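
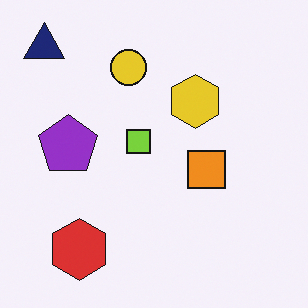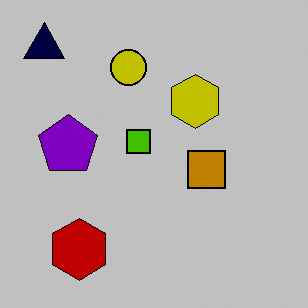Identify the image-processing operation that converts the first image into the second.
The second image is the first aggressively posterized.

Each flat color has snapped to a coarser quantized level — most visibly, the near-white background has dropped to a flat grey.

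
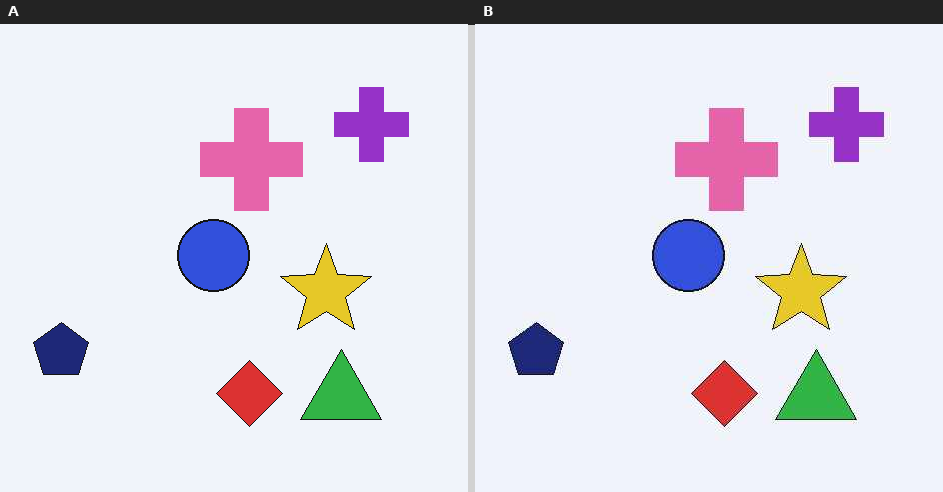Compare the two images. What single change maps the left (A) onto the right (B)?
The transformation is: JPEG-compressed with visible artifacts.

Blocky 8×8 compression artifacts appear around shape edges and the flat background shows ringing — characteristic JPEG degradation.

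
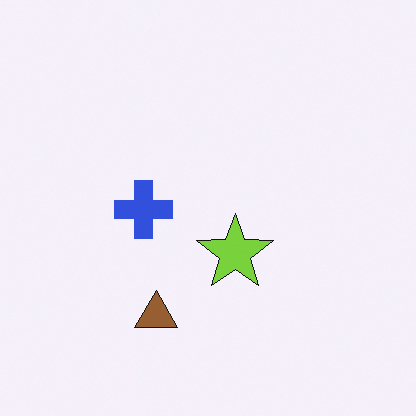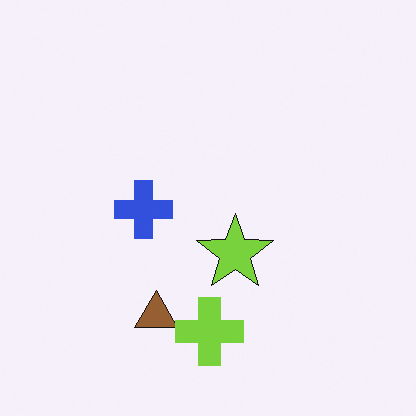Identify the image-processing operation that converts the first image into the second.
This is the original image overlaid with an additional lime cross.

A lime cross appears in the second image that is absent from the first.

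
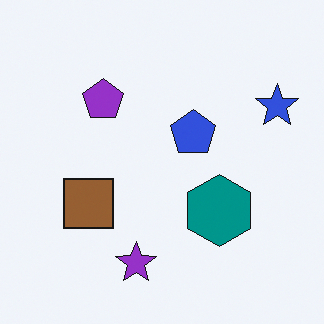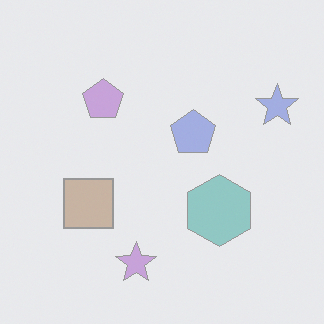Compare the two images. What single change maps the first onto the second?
Washed out (contrast reduced).

Tones are pushed toward mid-grey across the whole image — a global contrast change.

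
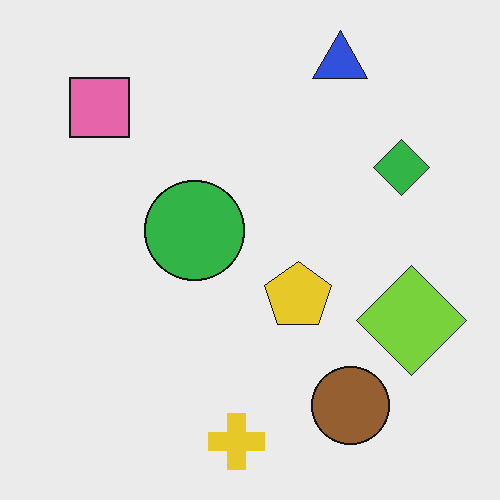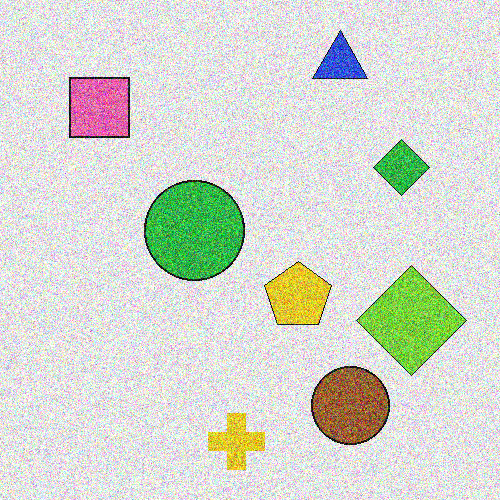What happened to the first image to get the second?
It was degraded with heavy additive noise.

Random speckle covers the whole image, including the flat background.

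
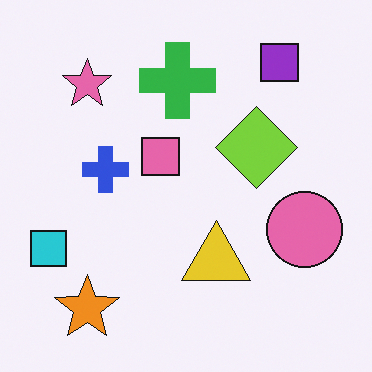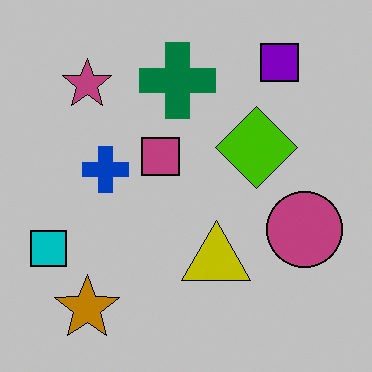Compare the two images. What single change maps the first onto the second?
The transformation is: aggressively posterized.

Each flat color has snapped to a coarser quantized level — most visibly, the near-white background has dropped to a flat grey.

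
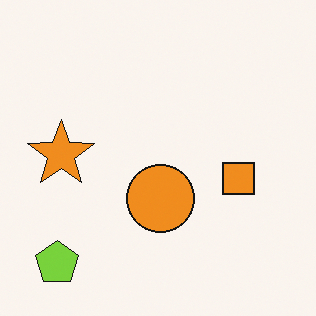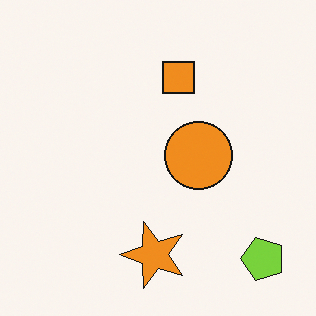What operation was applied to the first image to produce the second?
Rotated 90° counter-clockwise.

The lime pentagon sits in the bottom-left of the first image and the bottom-right of the second — consistent with a whole-image 90° counter-clockwise rotation.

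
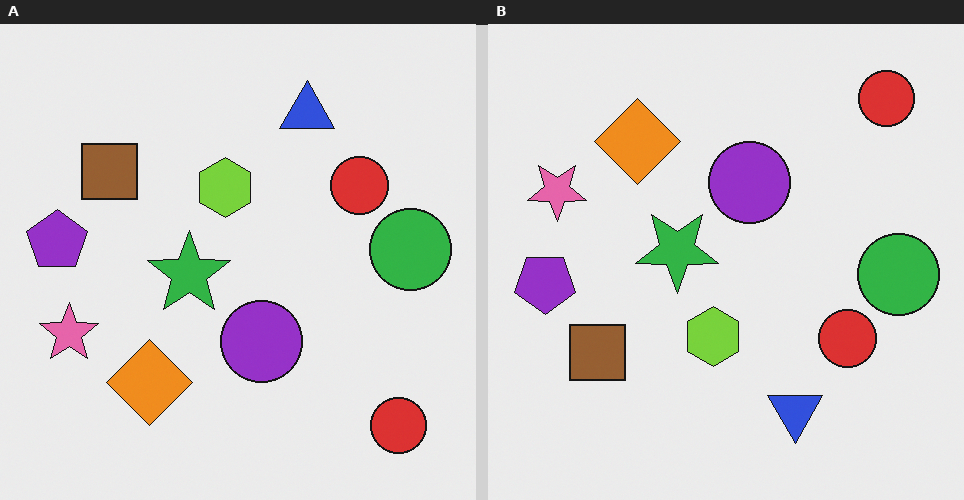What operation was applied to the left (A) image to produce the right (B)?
This is the original image flipped vertically (top ↔ bottom).

The blue triangle is in the top of the left (A) image and the bottom of the right (B) — shapes on opposite sides of the horizontal midline have swapped in a mirror flip.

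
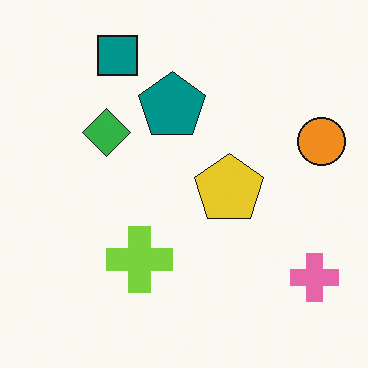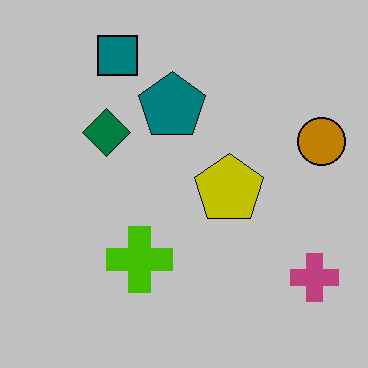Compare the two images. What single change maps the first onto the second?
Aggressively posterized.

Each flat color has snapped to a coarser quantized level — most visibly, the near-white background has dropped to a flat grey.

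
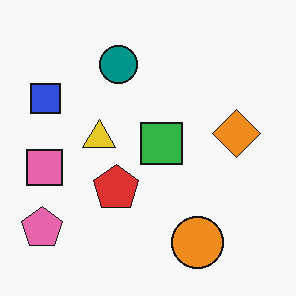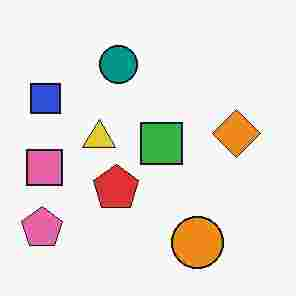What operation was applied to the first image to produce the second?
Degraded with heavy JPEG compression.

Blocky 8×8 compression artifacts appear around shape edges and the flat background shows ringing — characteristic JPEG degradation.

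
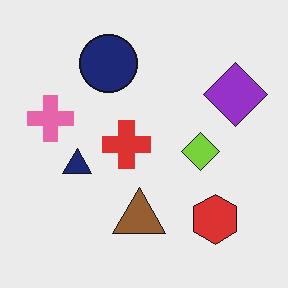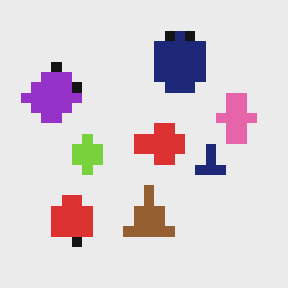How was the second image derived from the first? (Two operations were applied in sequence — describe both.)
Flipped horizontally (left ↔ right), then heavily pixelated into large blocks.

The pink cross is in the left of the first image and the right of the second — shapes on opposite sides of the vertical midline have swapped in a mirror flip. Shapes are reduced to large square blocks; fine edges and outlines are lost — a downscale-then-upscale (mosaic) effect.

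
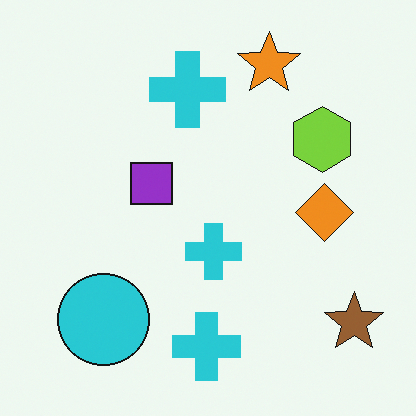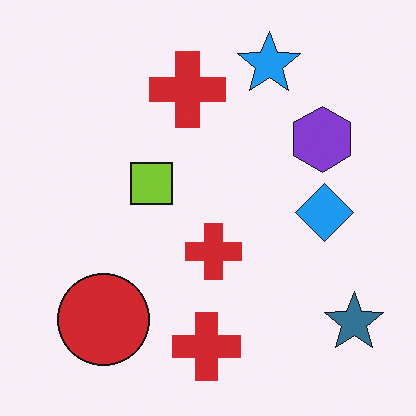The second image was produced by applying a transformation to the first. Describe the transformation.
This is the original image hue-shifted through roughly half the color wheel.

Every shape's color has rotated by the same amount around the hue wheel — a uniform hue shift.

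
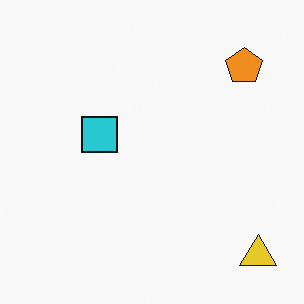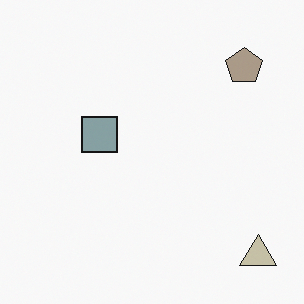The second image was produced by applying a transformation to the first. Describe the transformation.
The transformation is: heavily desaturated.

All colors are more muted and greyish — a global saturation change.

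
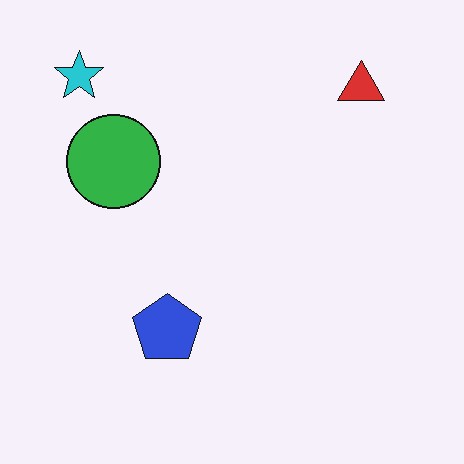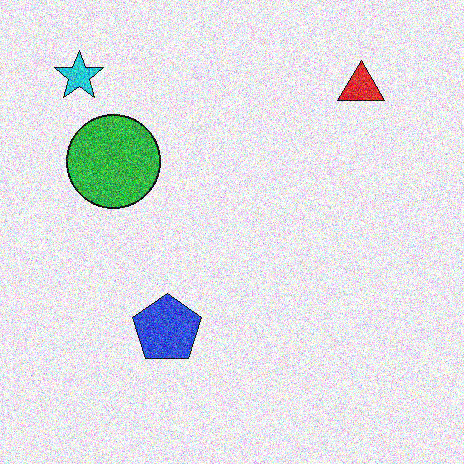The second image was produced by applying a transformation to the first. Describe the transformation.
The transformation is: degraded with strong gaussian noise.

Random speckle covers the whole image, including the flat background.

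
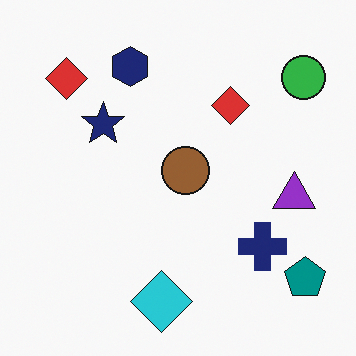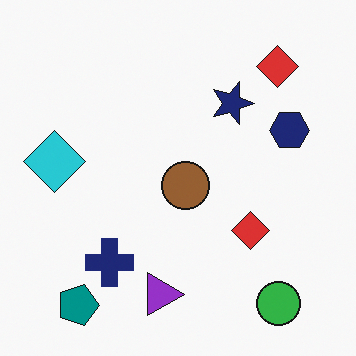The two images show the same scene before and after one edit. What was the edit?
Rotated 90° clockwise.

The teal pentagon sits in the bottom-right of the first image and the bottom-left of the second — consistent with a whole-image 90° clockwise rotation.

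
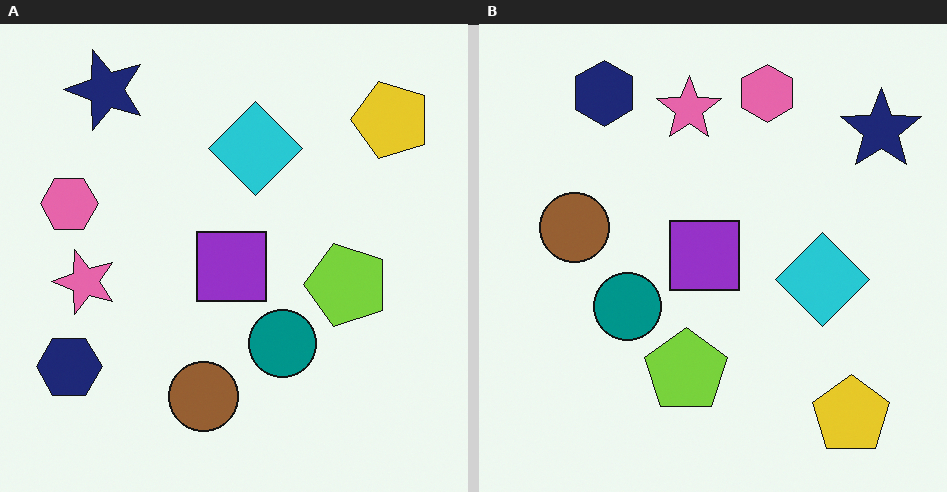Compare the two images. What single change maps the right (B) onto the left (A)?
It was rotated 90° counter-clockwise.

The navy star sits in the top-right of the right (B) image and the top-left of the left (A) — consistent with a whole-image 90° counter-clockwise rotation.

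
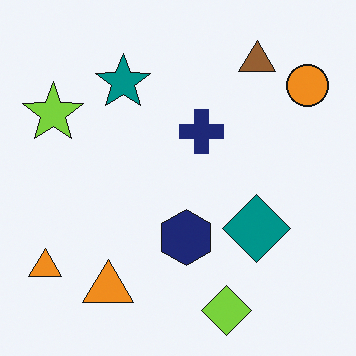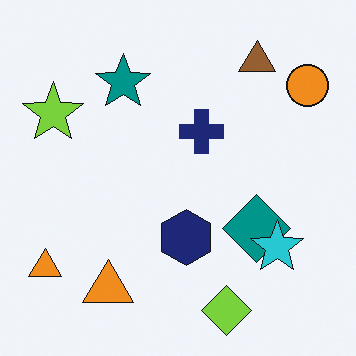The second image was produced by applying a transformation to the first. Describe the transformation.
The transformation is: overlaid with an additional cyan star.

A cyan star appears in the second image that is absent from the first.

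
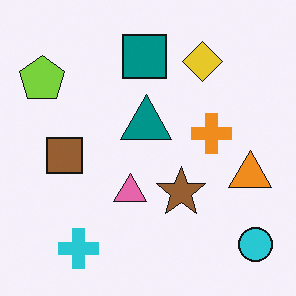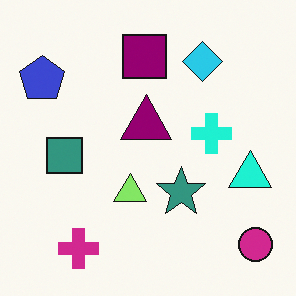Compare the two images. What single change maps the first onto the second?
The transformation is: hue-shifted noticeably.

Every shape's color has rotated by the same amount around the hue wheel — a uniform hue shift.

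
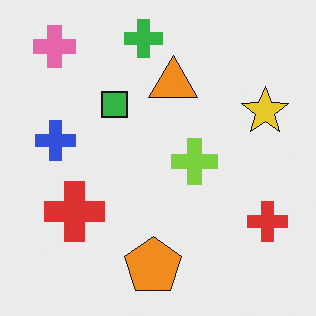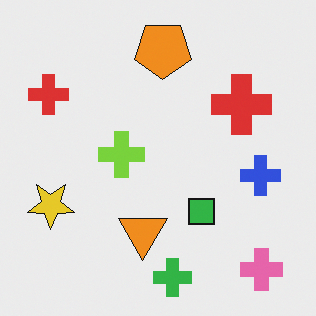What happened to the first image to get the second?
Rotated 180°.

The pink cross sits in the top-left of the first image and the bottom-right of the second — consistent with a whole-image 180° rotation.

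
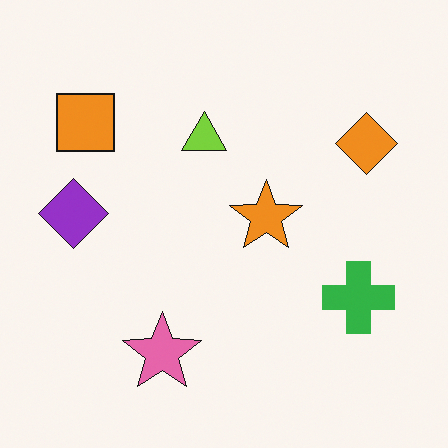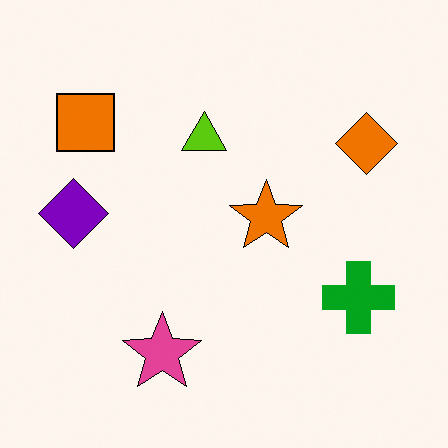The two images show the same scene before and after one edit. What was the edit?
The transformation is: given slightly increased contrast.

Tones are pushed away from mid-grey across the whole image — a global contrast change.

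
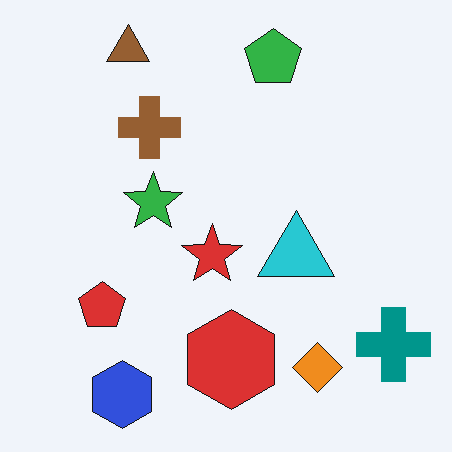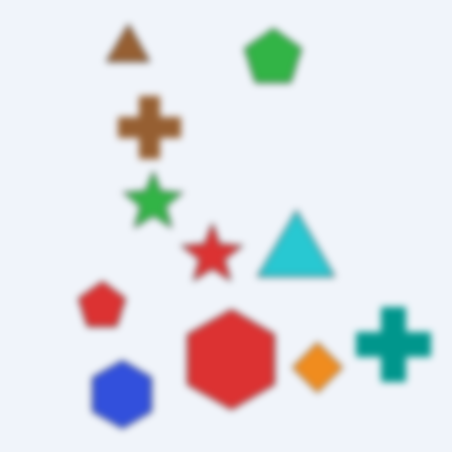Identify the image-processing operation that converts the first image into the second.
The second image is the first moderately blurred.

Shape edges and outlines are uniformly softened across the whole image.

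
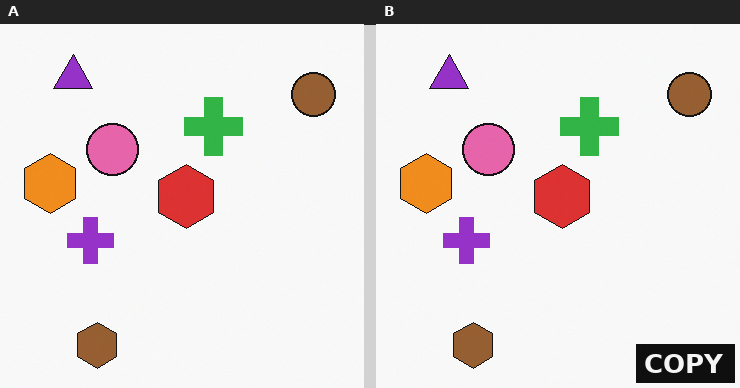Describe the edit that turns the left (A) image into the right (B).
This is the original image watermarked with the text "COPY" in the lower-right corner.

A dark label reading "COPY" appears in the lower-right corner.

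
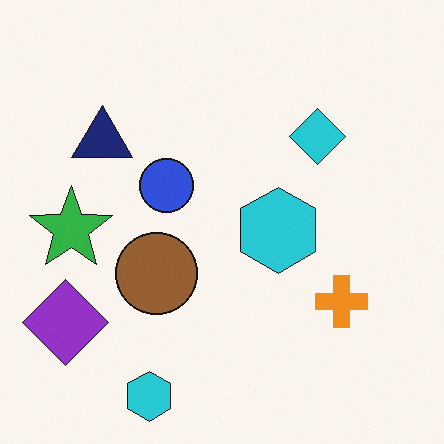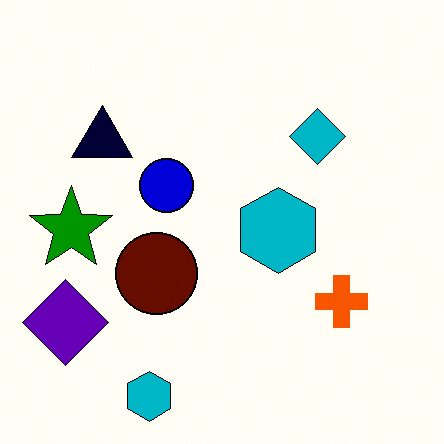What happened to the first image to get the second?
The image was boosted in contrast.

Tones are pushed away from mid-grey across the whole image — a global contrast change.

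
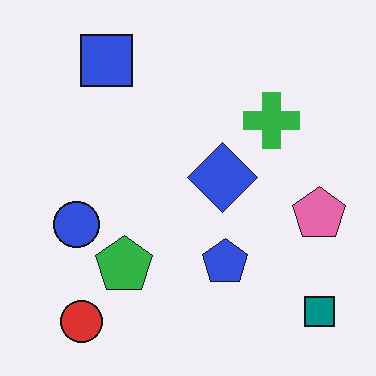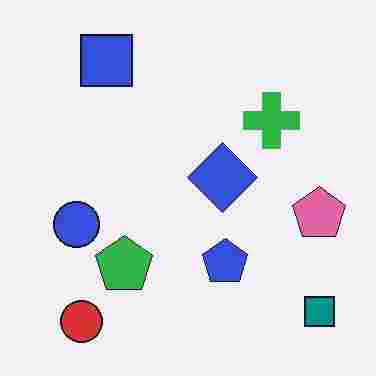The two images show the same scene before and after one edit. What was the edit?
It was degraded with heavy JPEG compression.

Blocky 8×8 compression artifacts appear around shape edges and the flat background shows ringing — characteristic JPEG degradation.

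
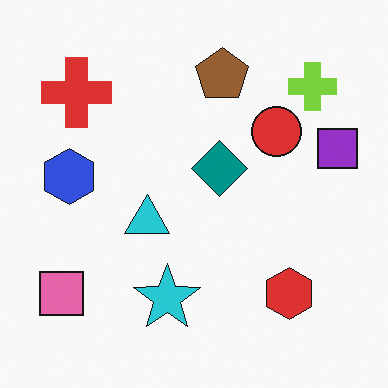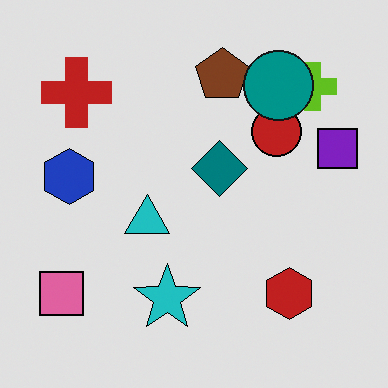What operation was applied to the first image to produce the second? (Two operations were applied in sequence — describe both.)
This is the original image posterized to a reduced palette, then overlaid with an additional teal circle.

Each flat color has snapped to a coarser quantized level — most visibly, the near-white background has dropped to a flat grey. A teal circle appears in the second image that is absent from the first.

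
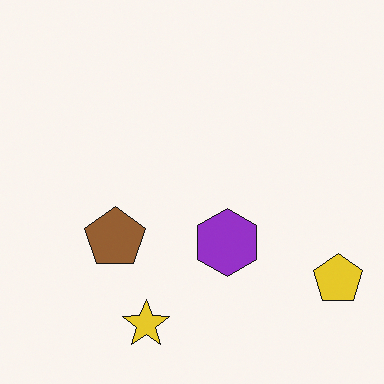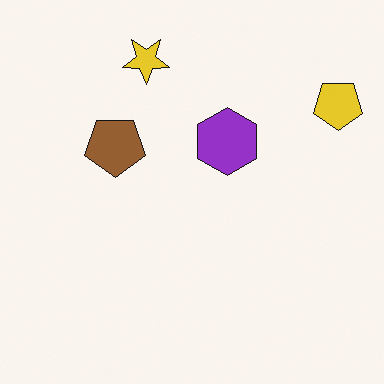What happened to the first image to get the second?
Flipped vertically (top ↔ bottom).

The yellow star is in the bottom of the first image and the top of the second — shapes on opposite sides of the horizontal midline have swapped in a mirror flip.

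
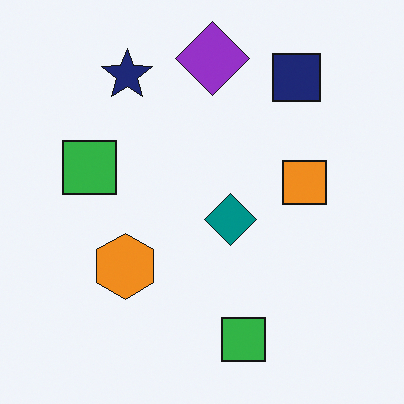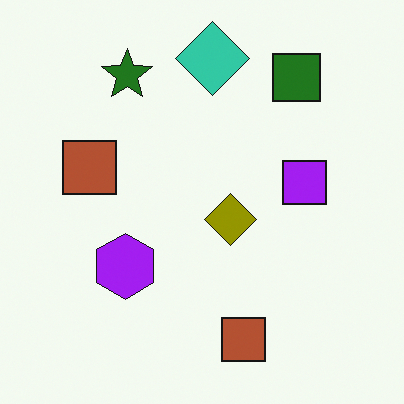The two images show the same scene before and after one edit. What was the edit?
It was hue-shifted by a large amount.

Every shape's color has rotated by the same amount around the hue wheel — a uniform hue shift.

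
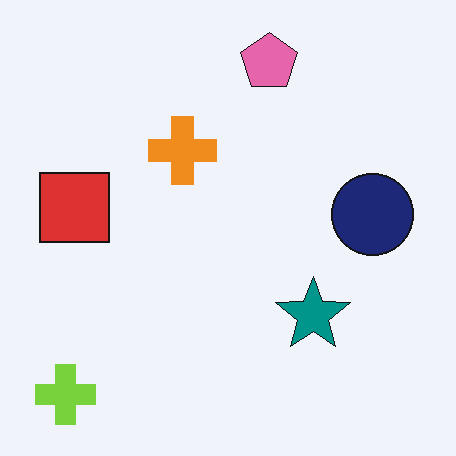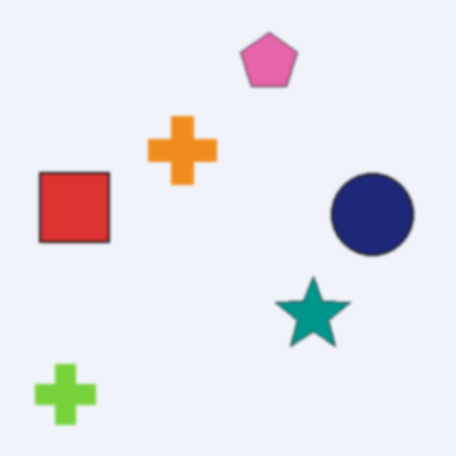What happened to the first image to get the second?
Slightly softened.

Shape edges and outlines are uniformly softened across the whole image.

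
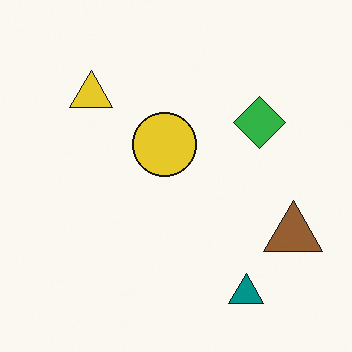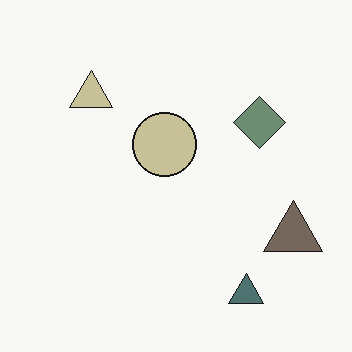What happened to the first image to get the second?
The second image is the first made much more muted (saturation change).

All colors are more muted and greyish — a global saturation change.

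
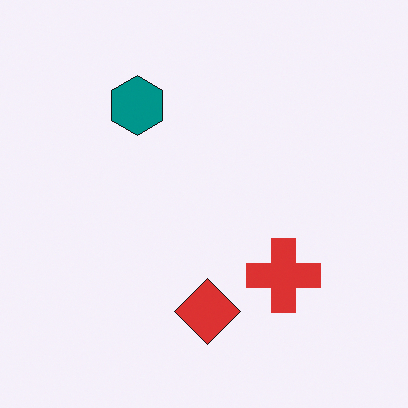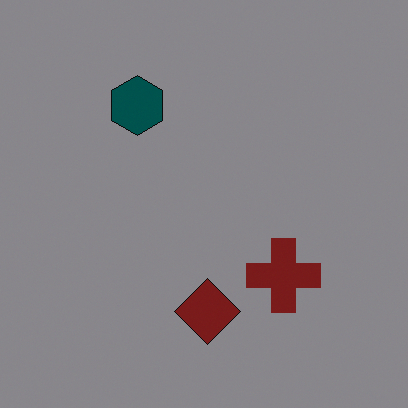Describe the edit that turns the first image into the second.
The transformation is: substantially darkened.

Every pixel — background and shapes alike — is uniformly darkened.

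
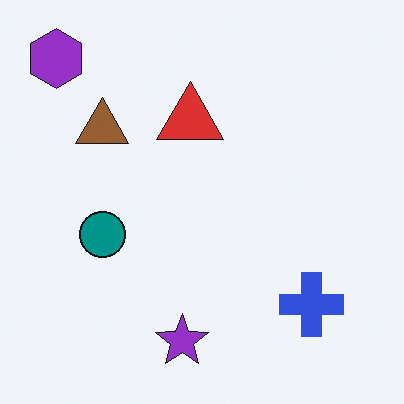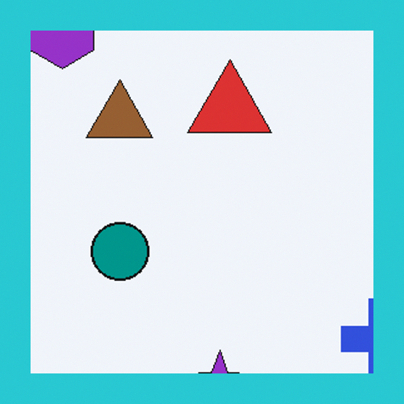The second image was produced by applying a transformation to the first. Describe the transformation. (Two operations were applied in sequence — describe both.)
The image was cropped to a modestly smaller region and rescaled, then framed with a cyan border.

The visible shapes are larger and the field of view is narrower; shapes near the original edges may be partly or wholly outside the frame — a crop-and-rescale. A solid cyan frame runs around the edge of the second image, with the content slightly shrunk inside it.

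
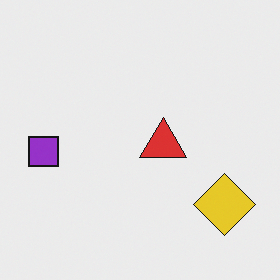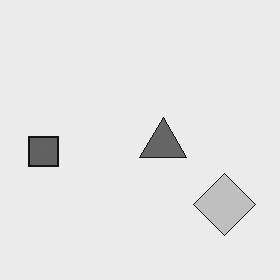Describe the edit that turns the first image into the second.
The image was converted to grayscale.

All color is removed — every shape is now a shade of grey.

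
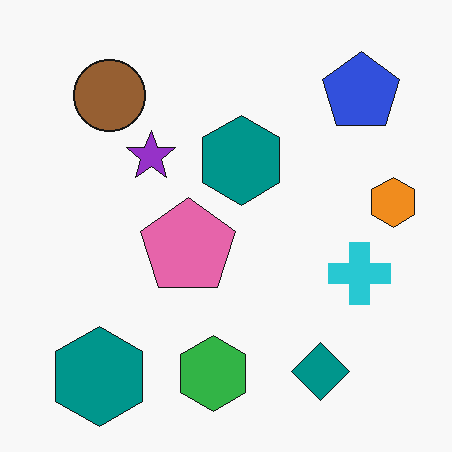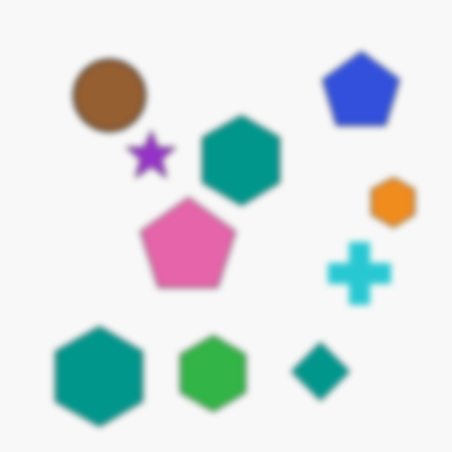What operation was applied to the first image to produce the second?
The image was noticeably gaussian-blurred.

Shape edges and outlines are uniformly softened across the whole image.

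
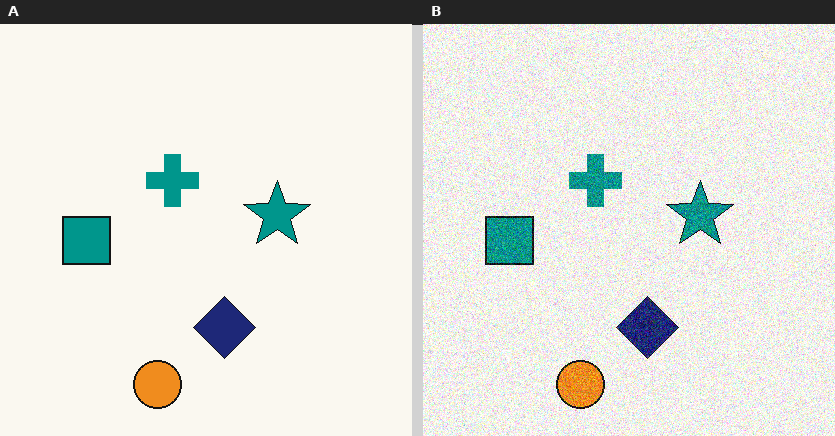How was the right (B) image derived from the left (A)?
Degraded with a thick layer of grain.

Random speckle covers the whole image, including the flat background.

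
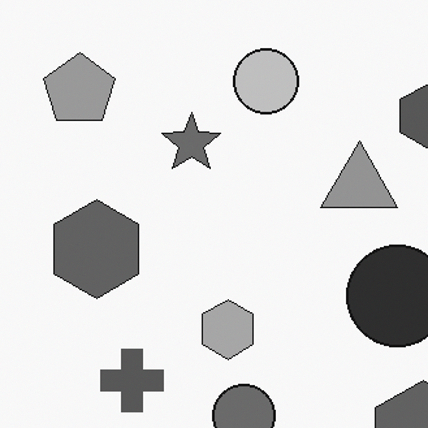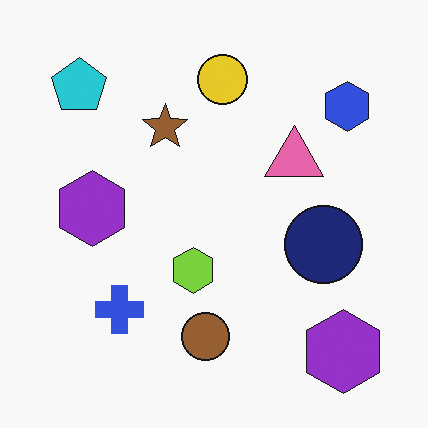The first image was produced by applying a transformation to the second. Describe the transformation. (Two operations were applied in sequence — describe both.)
The transformation is: converted to grayscale, then cropped slightly and scaled back up.

All color is removed — every shape is now a shade of grey. The visible shapes are larger and the field of view is narrower; shapes near the original edges may be partly or wholly outside the frame — a crop-and-rescale.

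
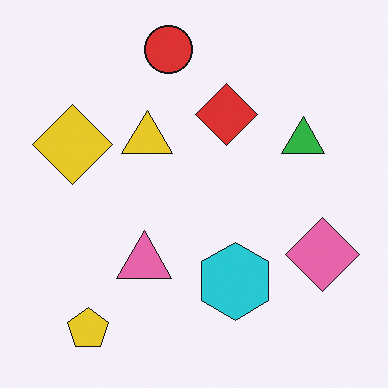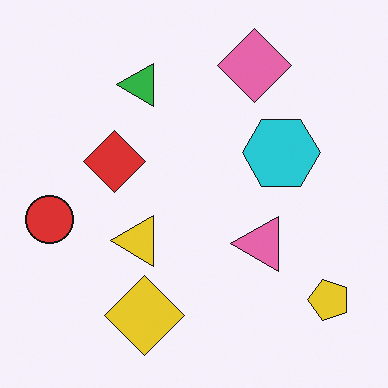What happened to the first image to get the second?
This is the original image rotated 90° counter-clockwise.

The yellow pentagon sits in the bottom-left of the first image and the bottom-right of the second — consistent with a whole-image 90° counter-clockwise rotation.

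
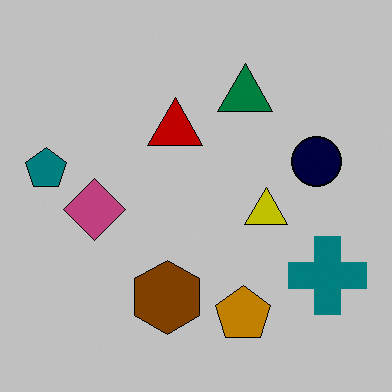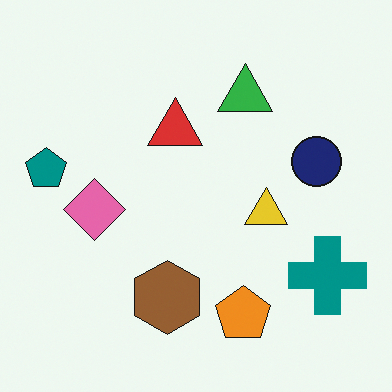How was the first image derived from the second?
It was heavily posterized to just a handful of flat colors.

Each flat color has snapped to a coarser quantized level — most visibly, the near-white background has dropped to a flat grey.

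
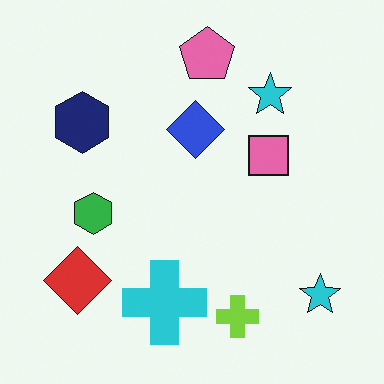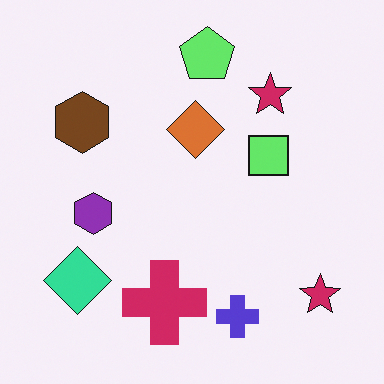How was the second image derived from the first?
Hue-shifted by a moderate amount.

Every shape's color has rotated by the same amount around the hue wheel — a uniform hue shift.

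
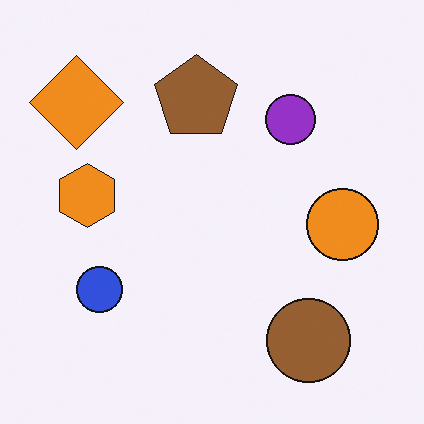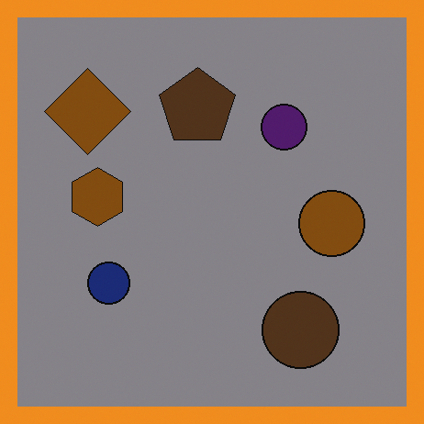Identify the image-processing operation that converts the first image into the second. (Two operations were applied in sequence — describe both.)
It was noticeably darkened, then framed with a orange border.

Every pixel — background and shapes alike — is uniformly darkened. A solid orange frame runs around the edge of the second image, with the content slightly shrunk inside it.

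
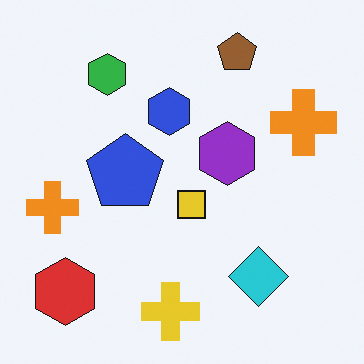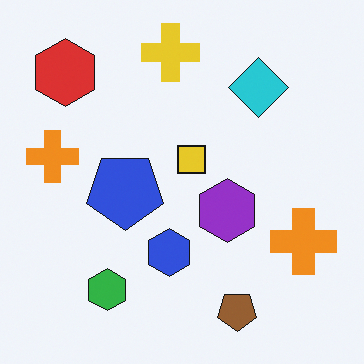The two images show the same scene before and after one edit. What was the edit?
It was flipped vertically (top ↔ bottom).

The brown pentagon is in the top of the first image and the bottom of the second — shapes on opposite sides of the horizontal midline have swapped in a mirror flip.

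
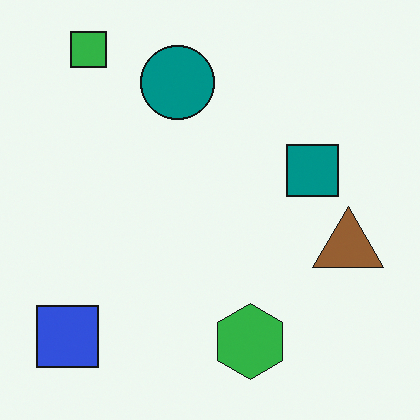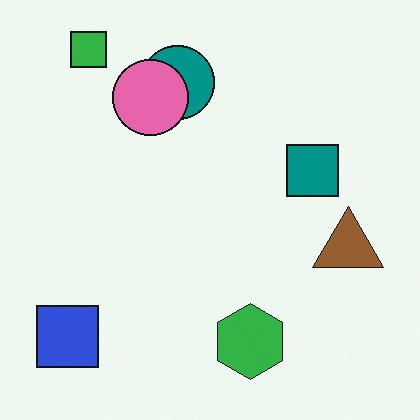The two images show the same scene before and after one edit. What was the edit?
Overlaid with an additional pink circle.

A pink circle appears in the second image that is absent from the first.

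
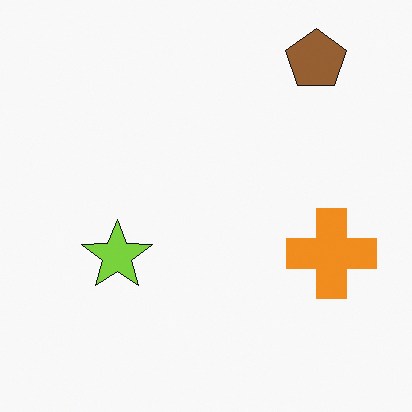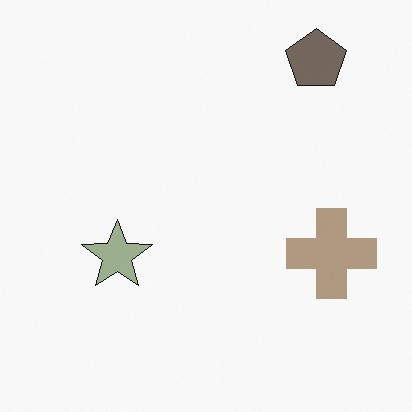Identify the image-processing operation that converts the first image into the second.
Made much more muted (saturation change).

All colors are more muted and greyish — a global saturation change.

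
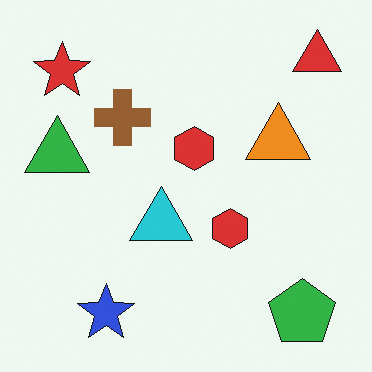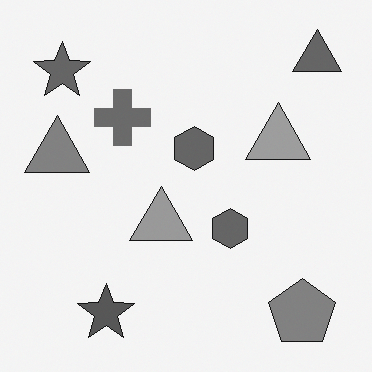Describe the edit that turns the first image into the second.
Converted to grayscale.

All color is removed — every shape is now a shade of grey.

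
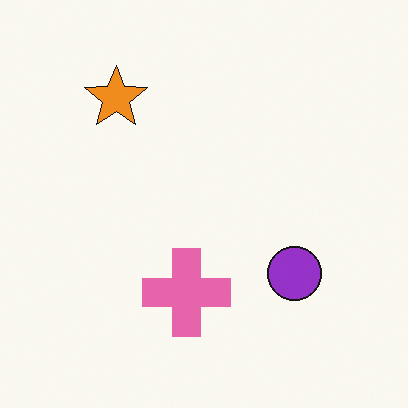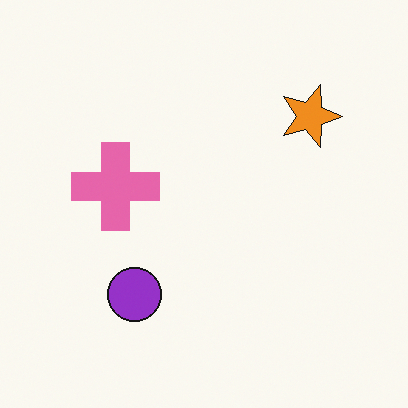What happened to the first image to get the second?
This is the original image rotated 90° clockwise.

The orange star sits in the top-left of the first image and the top-right of the second — consistent with a whole-image 90° clockwise rotation.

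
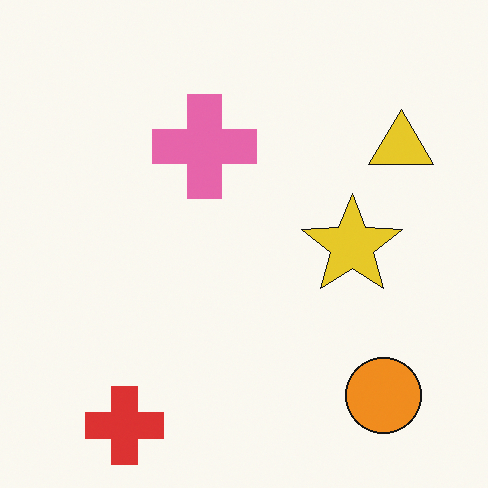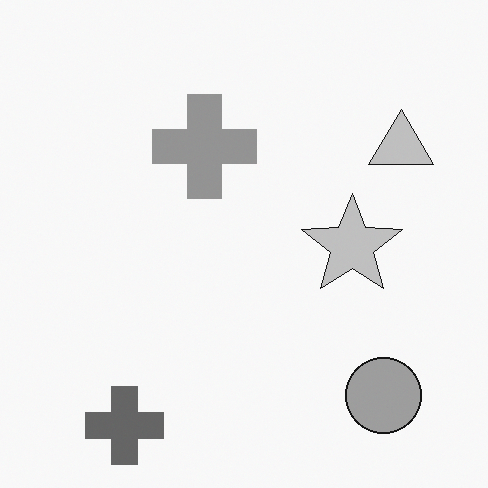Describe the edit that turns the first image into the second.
The transformation is: converted to grayscale.

All color is removed — every shape is now a shade of grey.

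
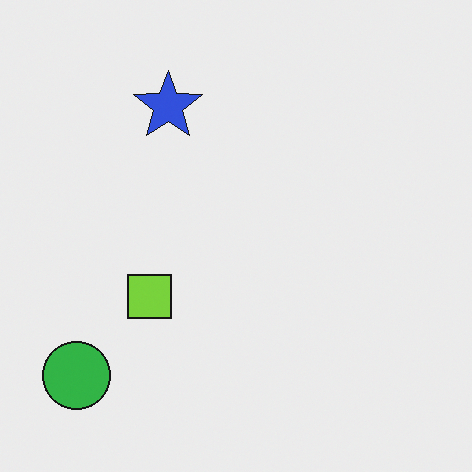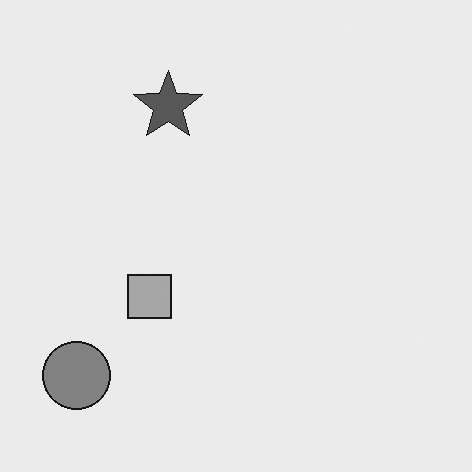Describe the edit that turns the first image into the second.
This is the original image converted to grayscale.

All color is removed — every shape is now a shade of grey.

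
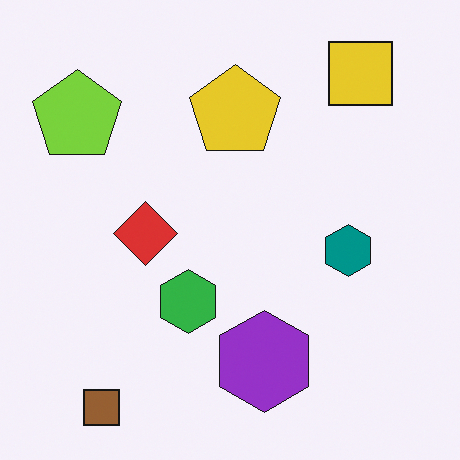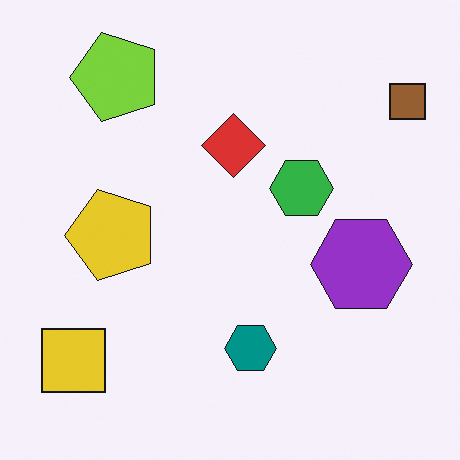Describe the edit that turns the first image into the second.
It was transposed (reflected across the top-left ↔ bottom-right diagonal).

Shapes have swapped their row and column positions — what was in the top-right is now in the bottom-left — a diagonal reflection.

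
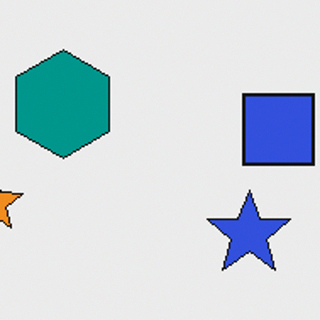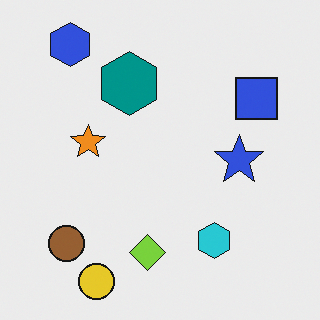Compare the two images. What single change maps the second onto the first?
This is the original image cropped tightly and scaled back up.

The visible shapes are larger and the field of view is narrower; shapes near the original edges may be partly or wholly outside the frame — a crop-and-rescale.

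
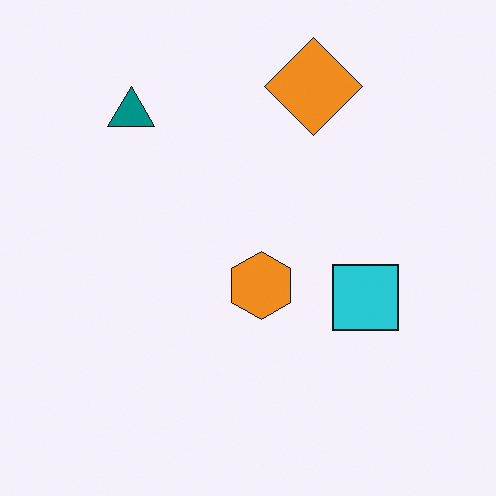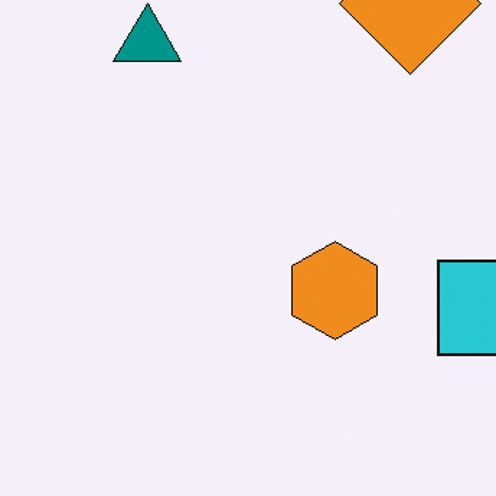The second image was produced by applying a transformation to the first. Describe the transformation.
The transformation is: cropped slightly and scaled back up.

The visible shapes are larger and the field of view is narrower; shapes near the original edges may be partly or wholly outside the frame — a crop-and-rescale.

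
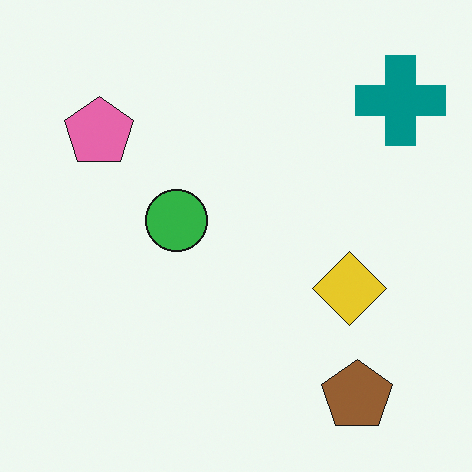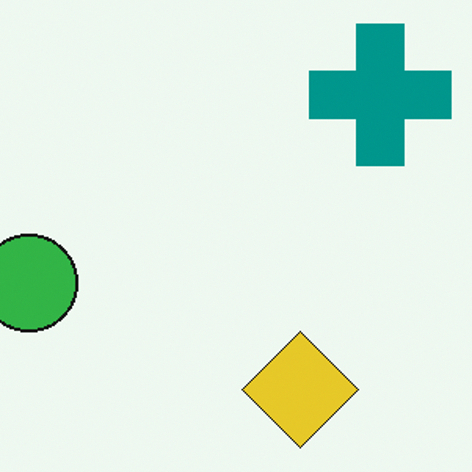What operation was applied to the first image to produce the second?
It was cropped slightly and scaled back up.

The visible shapes are larger and the field of view is narrower; shapes near the original edges may be partly or wholly outside the frame — a crop-and-rescale.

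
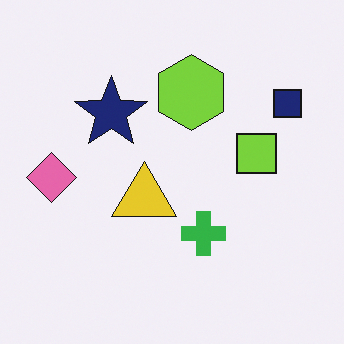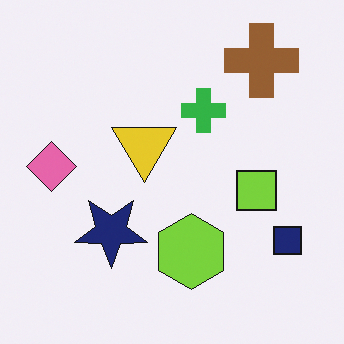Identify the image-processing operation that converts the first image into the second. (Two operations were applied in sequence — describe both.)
Flipped vertically (top ↔ bottom), then overlaid with an additional brown cross.

The lime hexagon is in the top of the first image and the bottom of the second — shapes on opposite sides of the horizontal midline have swapped in a mirror flip. A brown cross appears in the second image that is absent from the first.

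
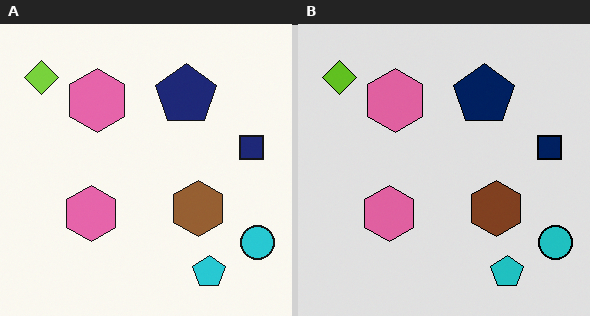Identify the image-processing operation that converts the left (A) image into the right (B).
This is the original image moderately posterized.

Each flat color has snapped to a coarser quantized level — most visibly, the near-white background has dropped to a flat grey.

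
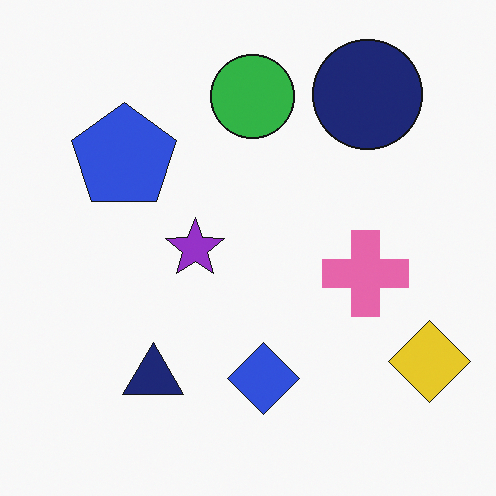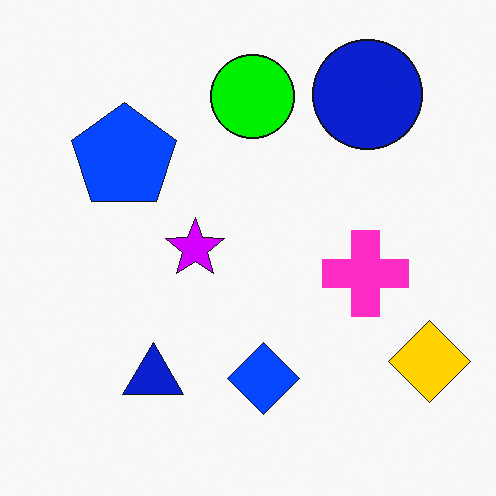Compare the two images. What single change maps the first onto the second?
This is the original image heavily oversaturated.

All colors are more vivid — a global saturation change.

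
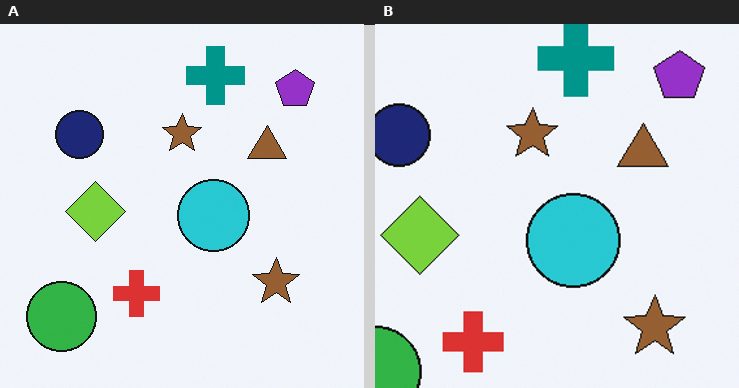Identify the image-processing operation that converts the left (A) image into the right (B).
The transformation is: cropped slightly and scaled back up.

The visible shapes are larger and the field of view is narrower; shapes near the original edges may be partly or wholly outside the frame — a crop-and-rescale.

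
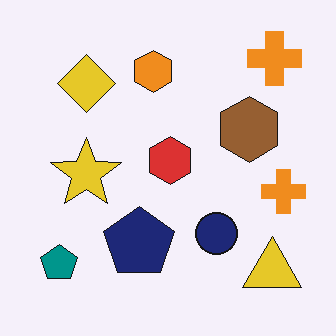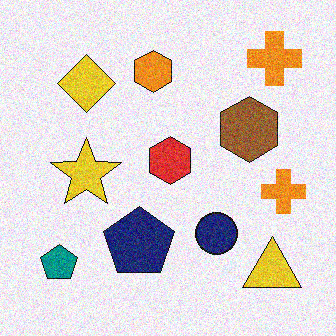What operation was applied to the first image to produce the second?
The transformation is: degraded with moderate additive noise.

Random speckle covers the whole image, including the flat background.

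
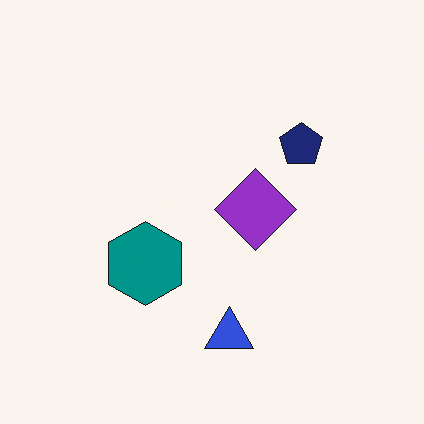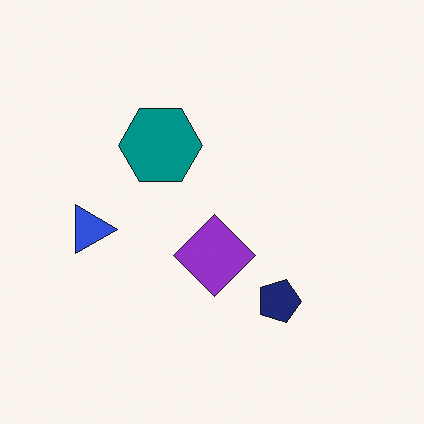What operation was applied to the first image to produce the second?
This is the original image rotated 90° clockwise.

The blue triangle sits in the bottom of the first image and the left of the second — consistent with a whole-image 90° clockwise rotation.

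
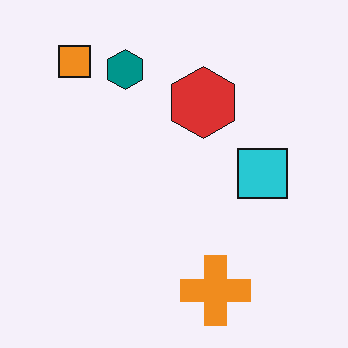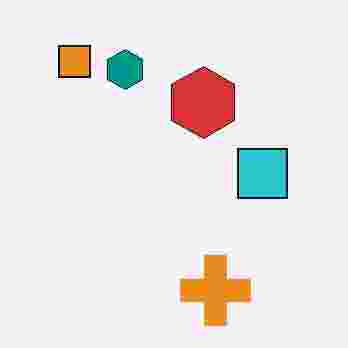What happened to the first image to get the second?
This is the original image degraded with heavy JPEG compression.

Blocky 8×8 compression artifacts appear around shape edges and the flat background shows ringing — characteristic JPEG degradation.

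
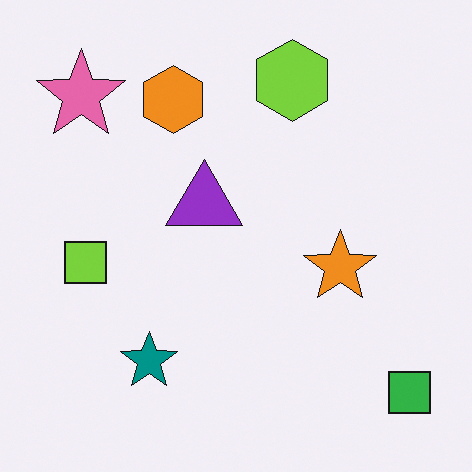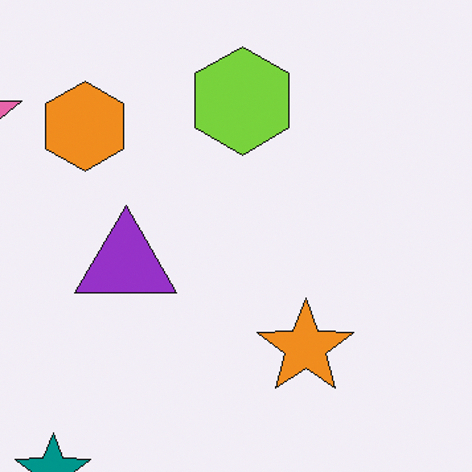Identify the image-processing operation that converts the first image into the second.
The second image is the first cropped slightly and scaled back up.

The visible shapes are larger and the field of view is narrower; shapes near the original edges may be partly or wholly outside the frame — a crop-and-rescale.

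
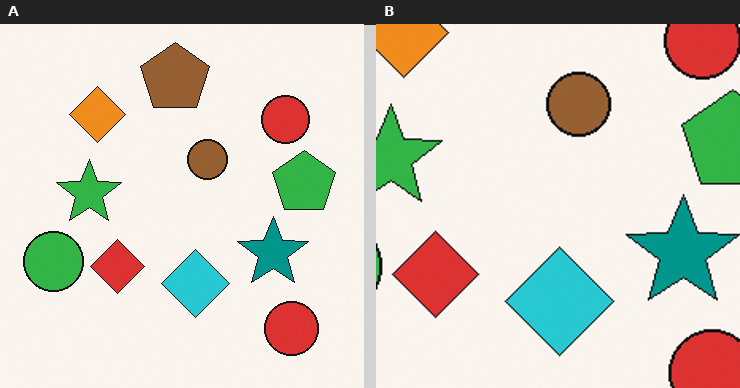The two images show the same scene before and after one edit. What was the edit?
The transformation is: cropped slightly and scaled back up.

The visible shapes are larger and the field of view is narrower; shapes near the original edges may be partly or wholly outside the frame — a crop-and-rescale.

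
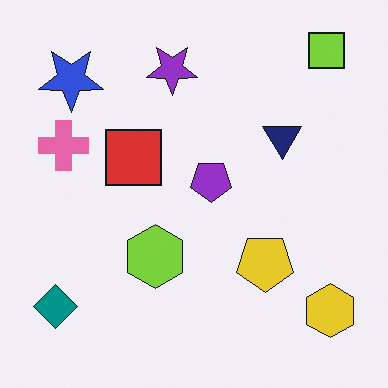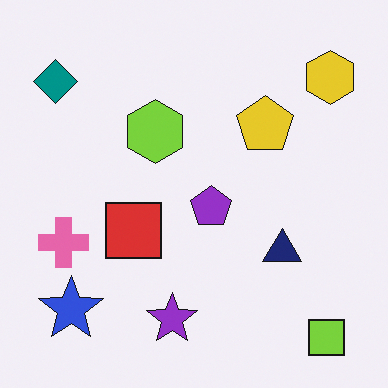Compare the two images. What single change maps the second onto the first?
This is the original image flipped vertically (top ↔ bottom).

The lime square is in the bottom-right of the second image and the top-right of the first — shapes on opposite sides of the horizontal midline have swapped in a mirror flip.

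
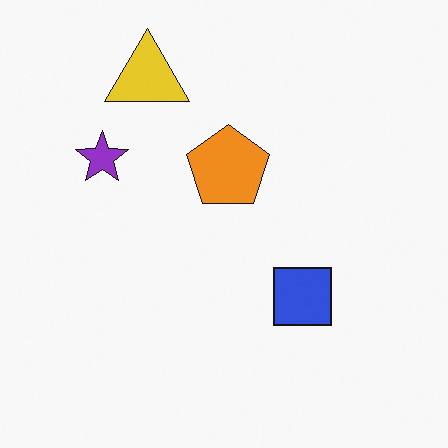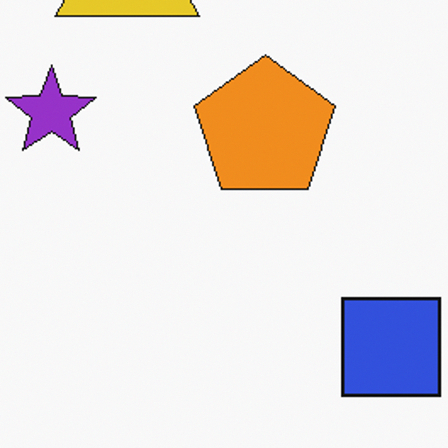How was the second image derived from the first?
It was cropped to a noticeably smaller region and rescaled.

The visible shapes are larger and the field of view is narrower; shapes near the original edges may be partly or wholly outside the frame — a crop-and-rescale.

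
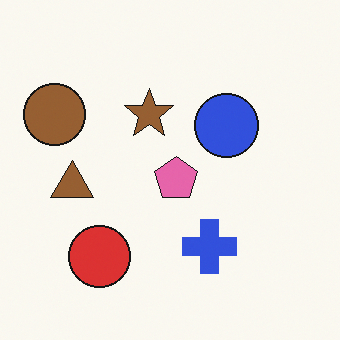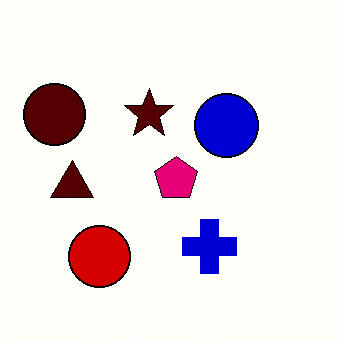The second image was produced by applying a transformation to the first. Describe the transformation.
The second image is the first given much higher contrast.

Tones are pushed away from mid-grey across the whole image — a global contrast change.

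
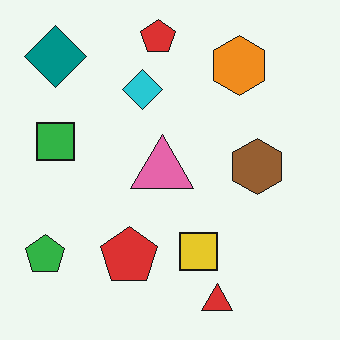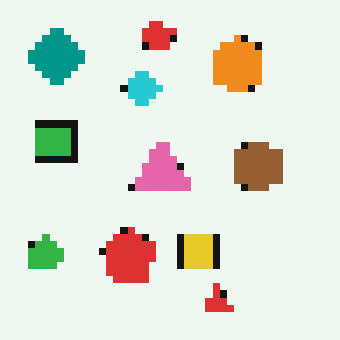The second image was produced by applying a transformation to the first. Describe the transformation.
Pixelated into visible square blocks.

Shapes are reduced to large square blocks; fine edges and outlines are lost — a downscale-then-upscale (mosaic) effect.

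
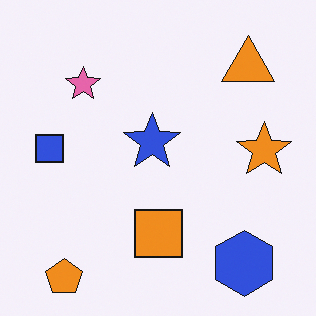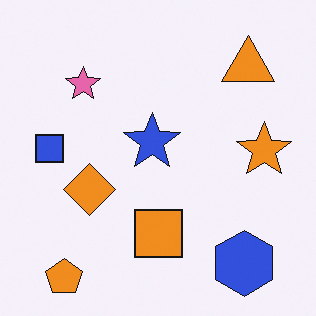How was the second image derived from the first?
The image was overlaid with an additional orange diamond.

An orange diamond appears in the second image that is absent from the first.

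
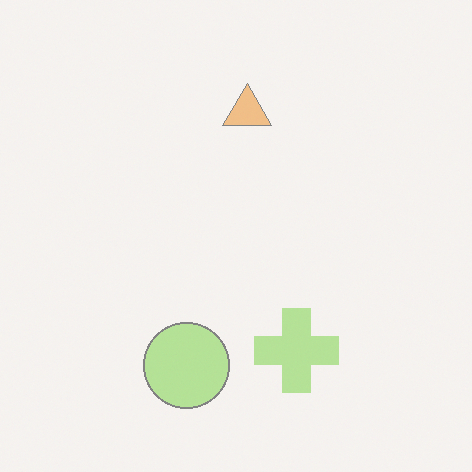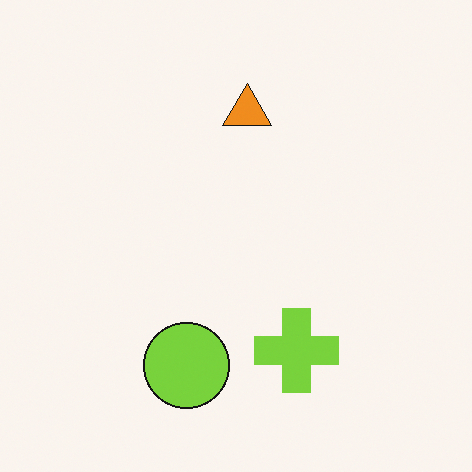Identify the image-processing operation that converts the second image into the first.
Washed out (contrast reduced).

Tones are pushed toward mid-grey across the whole image — a global contrast change.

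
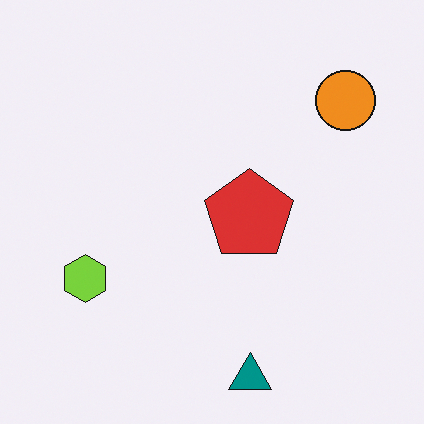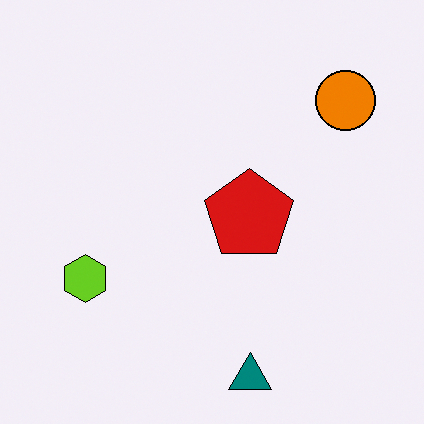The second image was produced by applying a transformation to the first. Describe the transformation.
The second image is the first given slightly increased contrast.

Tones are pushed away from mid-grey across the whole image — a global contrast change.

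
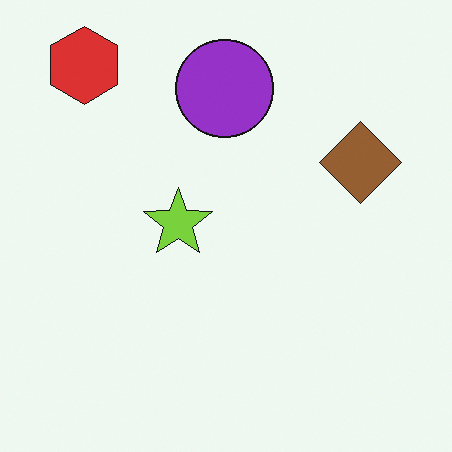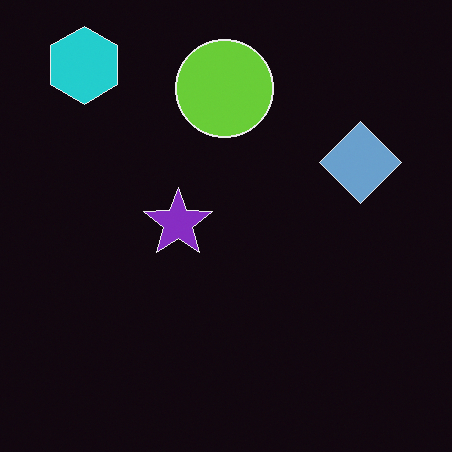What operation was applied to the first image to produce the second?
This is the original image color-inverted (negative).

The light background has become dark and every shape's color is its complement — a photographic negative.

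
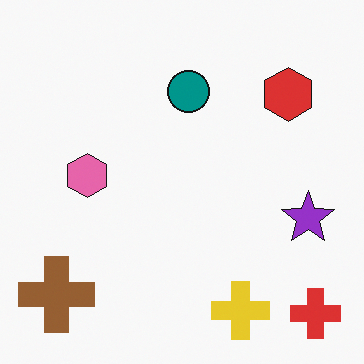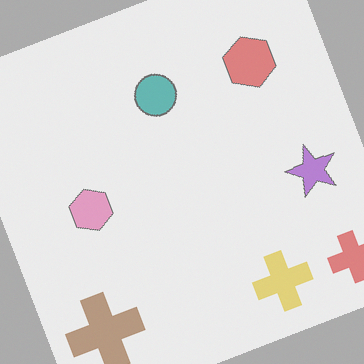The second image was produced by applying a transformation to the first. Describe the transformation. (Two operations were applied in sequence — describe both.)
It was rotated counter-clockwise by a moderate amount, then washed out (contrast reduced).

Every shape is tilted by the same angle and the image corners show triangular fill wedges — a whole-image rotation by a non-right angle. Tones are pushed toward mid-grey across the whole image — a global contrast change.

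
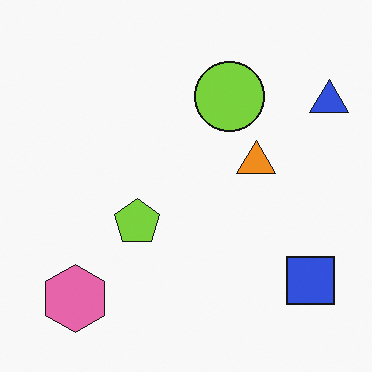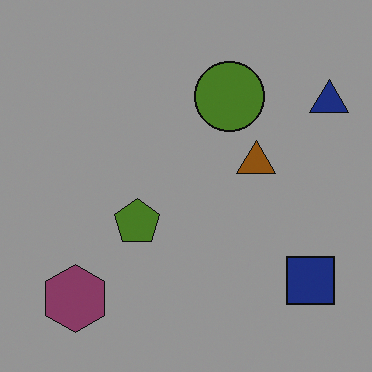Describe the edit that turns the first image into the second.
This is the original image substantially darkened.

Every pixel — background and shapes alike — is uniformly darkened.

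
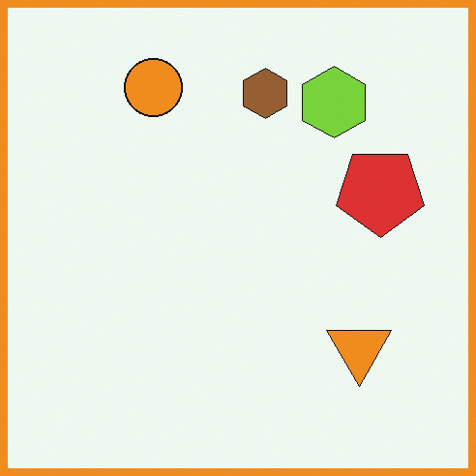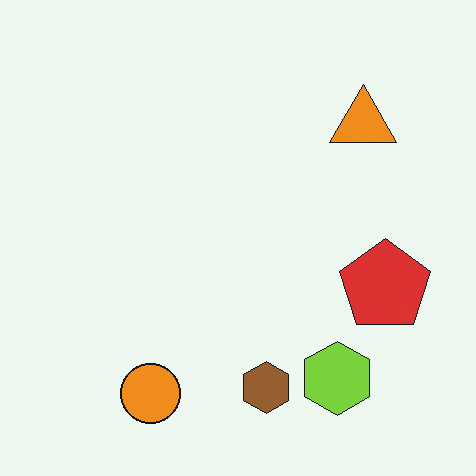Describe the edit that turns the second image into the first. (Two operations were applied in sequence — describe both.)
Flipped vertically (top ↔ bottom), then framed with a orange border.

The orange circle is in the bottom-left of the second image and the top-left of the first — shapes on opposite sides of the horizontal midline have swapped in a mirror flip. A solid orange frame runs around the edge of the first image, with the content slightly shrunk inside it.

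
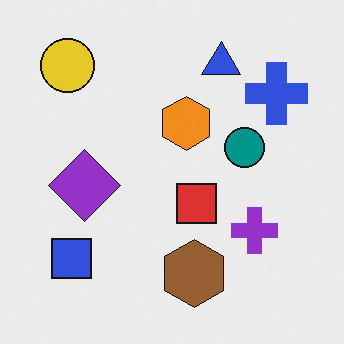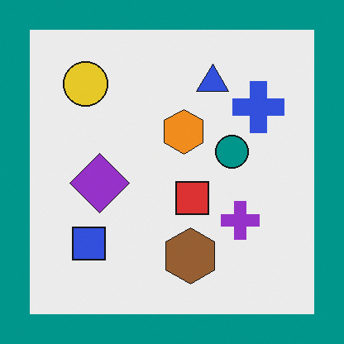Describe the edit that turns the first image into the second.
It was framed with a teal border.

A solid teal frame runs around the edge of the second image, with the content slightly shrunk inside it.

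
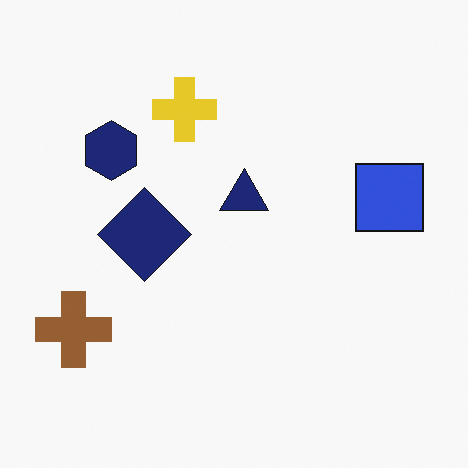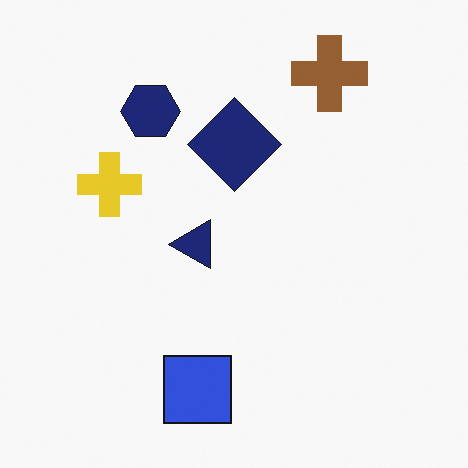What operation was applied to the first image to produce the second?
The image was transposed (reflected across the top-left ↔ bottom-right diagonal).

Shapes have swapped their row and column positions — what was in the top-right is now in the bottom-left — a diagonal reflection.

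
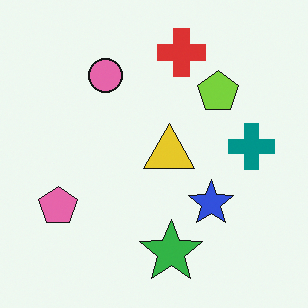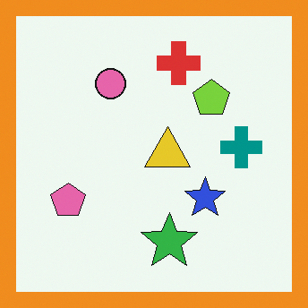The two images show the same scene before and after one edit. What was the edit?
Framed with a orange border.

A solid orange frame runs around the edge of the second image, with the content slightly shrunk inside it.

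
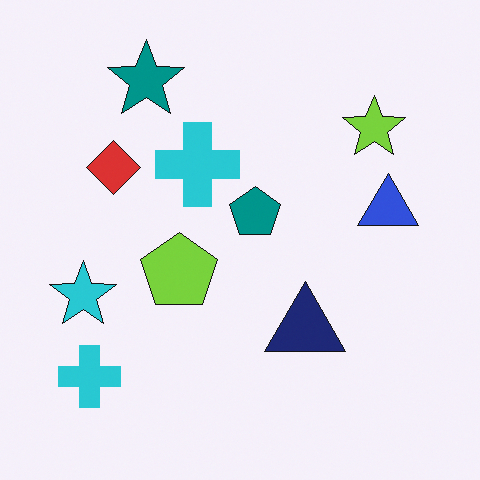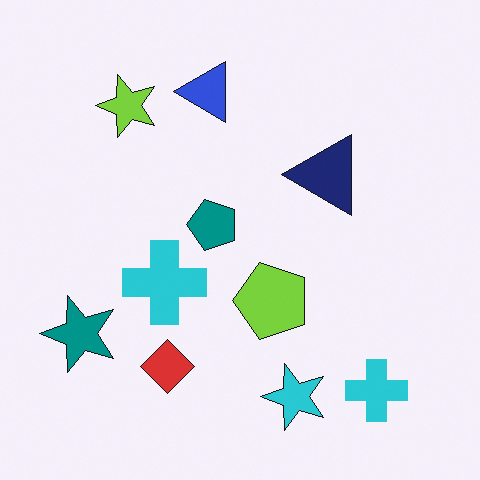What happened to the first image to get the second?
Rotated 90° counter-clockwise.

The teal star sits in the top-left of the first image and the bottom-left of the second — consistent with a whole-image 90° counter-clockwise rotation.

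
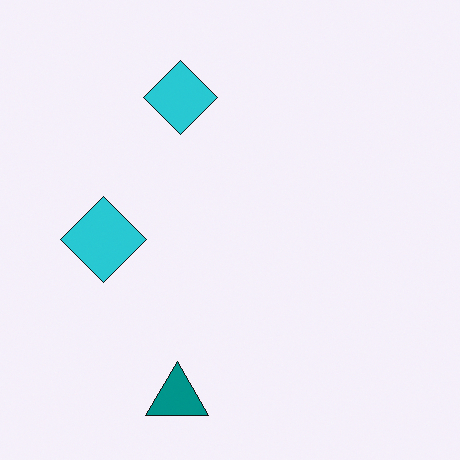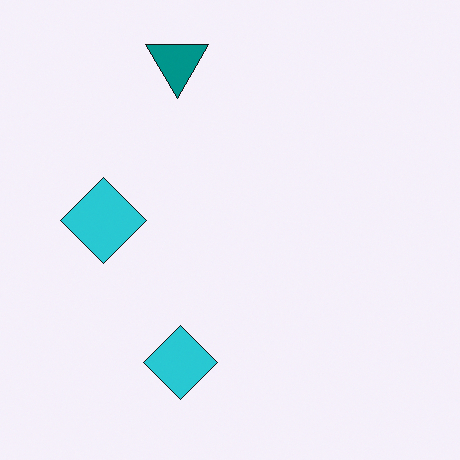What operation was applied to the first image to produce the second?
This is the original image flipped vertically (top ↔ bottom).

The teal triangle is in the bottom of the first image and the top of the second — shapes on opposite sides of the horizontal midline have swapped in a mirror flip.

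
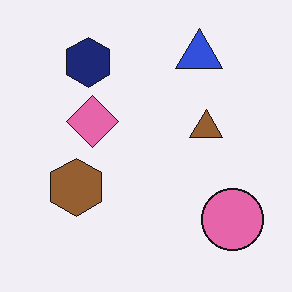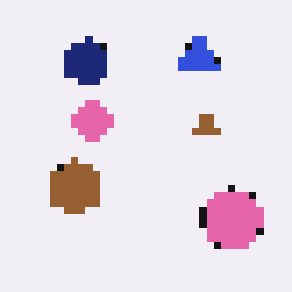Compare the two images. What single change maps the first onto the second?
The image was moderately pixelated.

Shapes are reduced to large square blocks; fine edges and outlines are lost — a downscale-then-upscale (mosaic) effect.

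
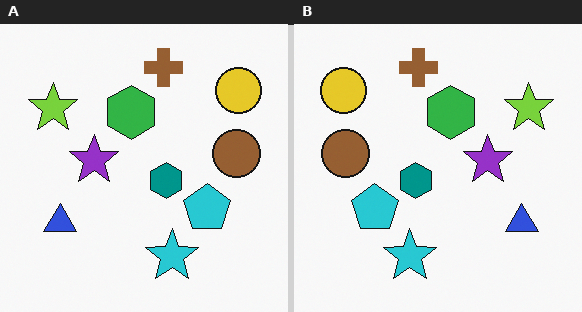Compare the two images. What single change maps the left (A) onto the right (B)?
The image was flipped horizontally (left ↔ right).

The yellow circle is in the top-right of the left (A) image and the top-left of the right (B) — shapes on opposite sides of the vertical midline have swapped in a mirror flip.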